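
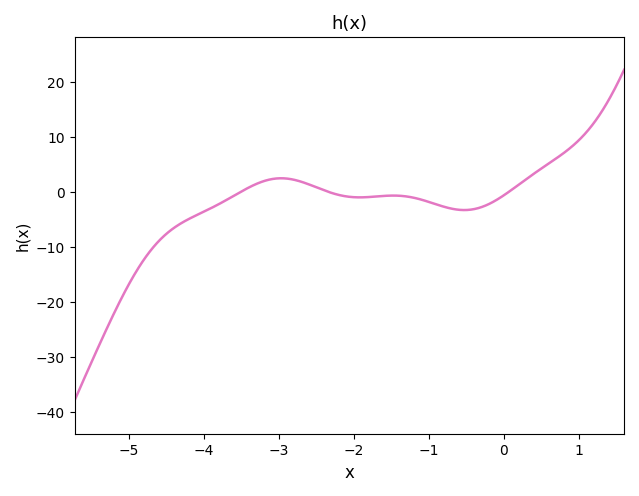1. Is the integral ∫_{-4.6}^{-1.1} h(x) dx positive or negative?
negative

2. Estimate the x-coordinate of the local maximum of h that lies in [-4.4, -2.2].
-2.97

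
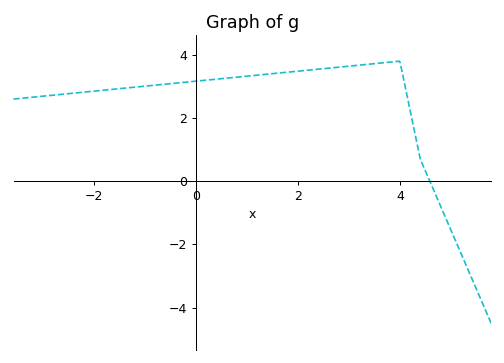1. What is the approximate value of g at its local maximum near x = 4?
3.8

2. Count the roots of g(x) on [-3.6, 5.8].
1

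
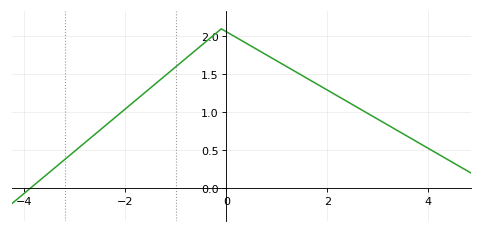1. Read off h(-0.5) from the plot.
1.88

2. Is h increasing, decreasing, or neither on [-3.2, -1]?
increasing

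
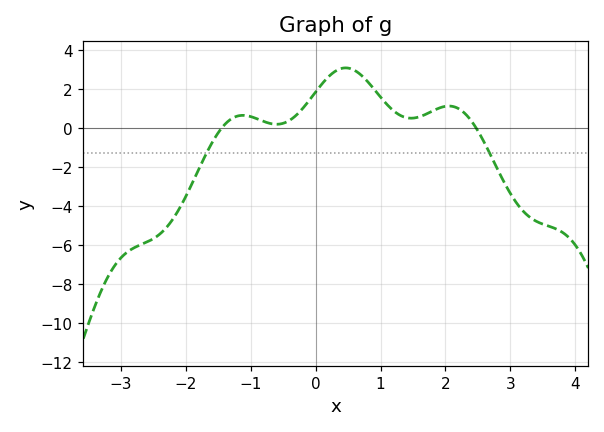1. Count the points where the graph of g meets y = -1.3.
2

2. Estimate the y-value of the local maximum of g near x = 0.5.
3.07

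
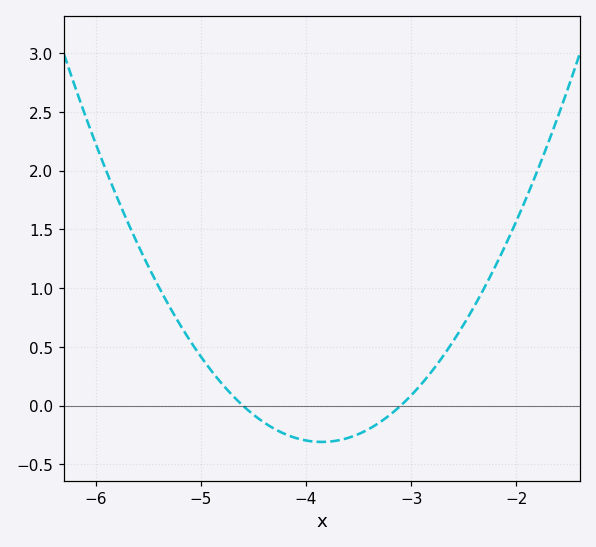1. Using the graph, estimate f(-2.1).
1.38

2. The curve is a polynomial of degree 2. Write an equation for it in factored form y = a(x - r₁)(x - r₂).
y = 0.55(x + 4.6)(x + 3.1)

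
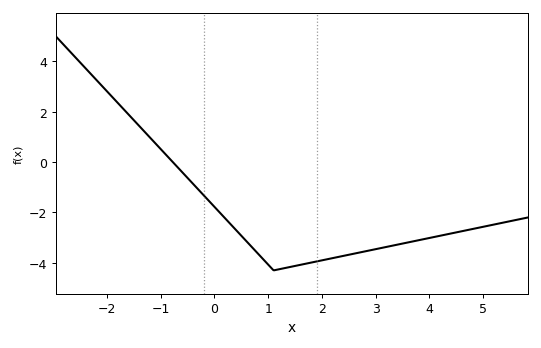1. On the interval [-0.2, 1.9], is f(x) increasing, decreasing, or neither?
neither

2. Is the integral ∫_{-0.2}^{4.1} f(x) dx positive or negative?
negative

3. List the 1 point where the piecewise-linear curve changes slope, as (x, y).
(1.1, -4.3)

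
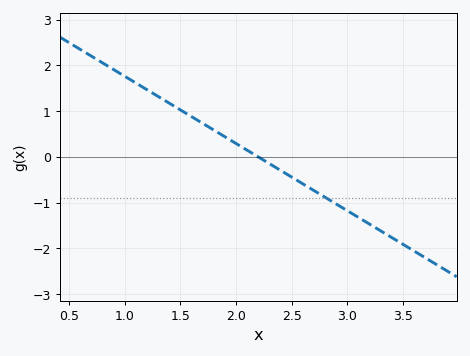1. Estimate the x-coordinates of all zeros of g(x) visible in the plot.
2.2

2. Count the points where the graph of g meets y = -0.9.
1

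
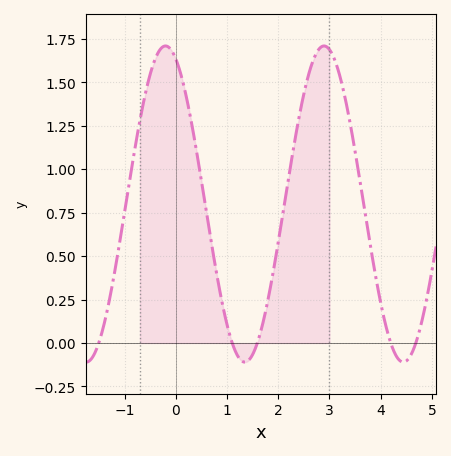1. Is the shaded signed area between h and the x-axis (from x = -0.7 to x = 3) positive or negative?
positive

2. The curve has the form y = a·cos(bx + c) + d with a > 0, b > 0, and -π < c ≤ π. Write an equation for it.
y = 0.91cos(2x + 0.41) + 0.8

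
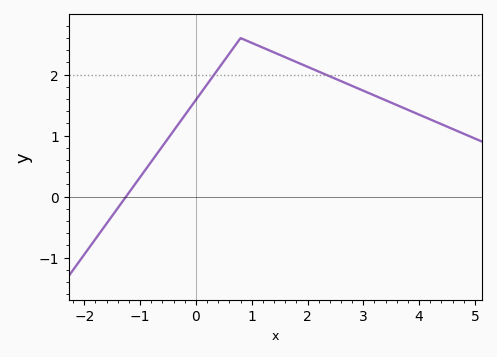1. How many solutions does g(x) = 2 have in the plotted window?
2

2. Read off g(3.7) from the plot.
1.46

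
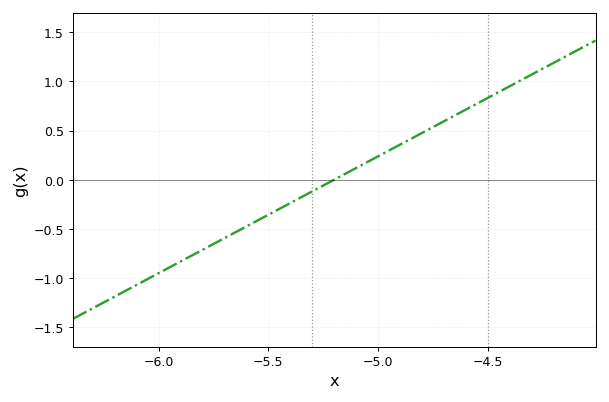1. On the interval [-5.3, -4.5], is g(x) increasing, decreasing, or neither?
increasing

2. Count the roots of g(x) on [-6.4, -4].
1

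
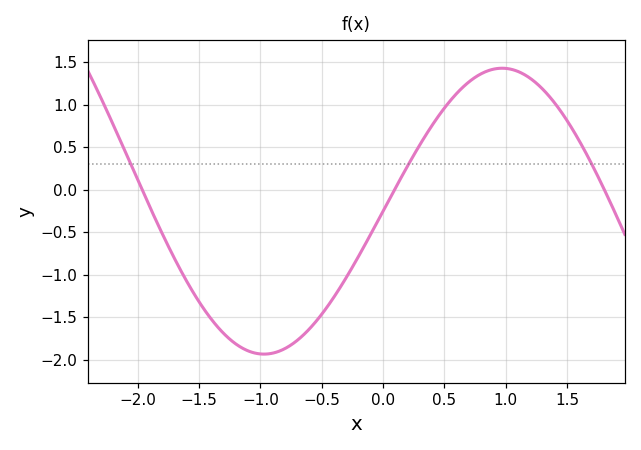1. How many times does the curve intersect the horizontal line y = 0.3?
3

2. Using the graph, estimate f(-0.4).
-1.26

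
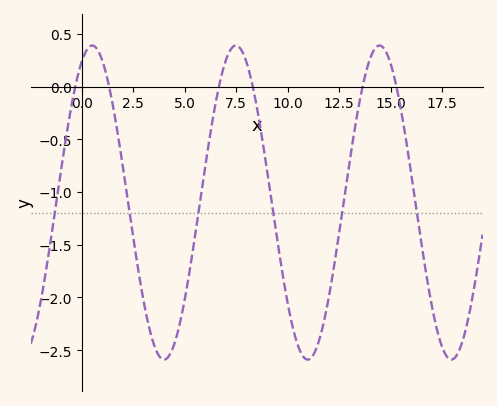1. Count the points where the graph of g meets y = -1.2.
6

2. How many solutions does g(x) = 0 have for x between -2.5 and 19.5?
6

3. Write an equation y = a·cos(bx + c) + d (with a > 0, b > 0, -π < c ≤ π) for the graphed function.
y = 1.49cos(0.9x - 0.45) - 1.1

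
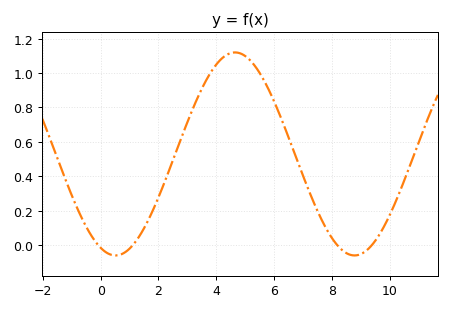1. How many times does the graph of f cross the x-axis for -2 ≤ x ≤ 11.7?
4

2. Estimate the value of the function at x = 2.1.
0.32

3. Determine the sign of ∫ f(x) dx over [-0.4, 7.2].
positive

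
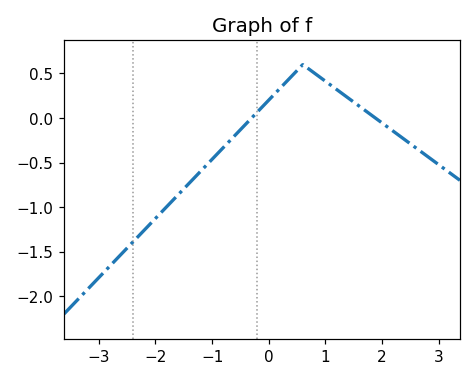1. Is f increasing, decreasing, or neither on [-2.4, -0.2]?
increasing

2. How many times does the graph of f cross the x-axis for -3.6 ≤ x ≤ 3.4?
2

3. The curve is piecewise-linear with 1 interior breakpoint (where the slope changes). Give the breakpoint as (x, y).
(0.6, 0.6)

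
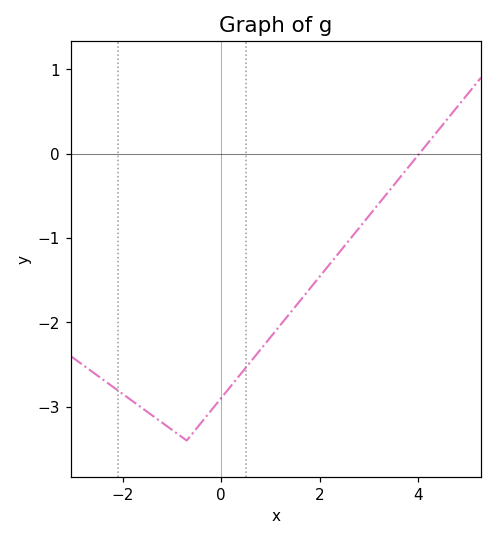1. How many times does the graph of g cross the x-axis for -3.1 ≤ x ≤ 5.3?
1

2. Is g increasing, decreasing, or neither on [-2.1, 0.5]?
neither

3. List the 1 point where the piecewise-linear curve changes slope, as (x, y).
(-0.7, -3.4)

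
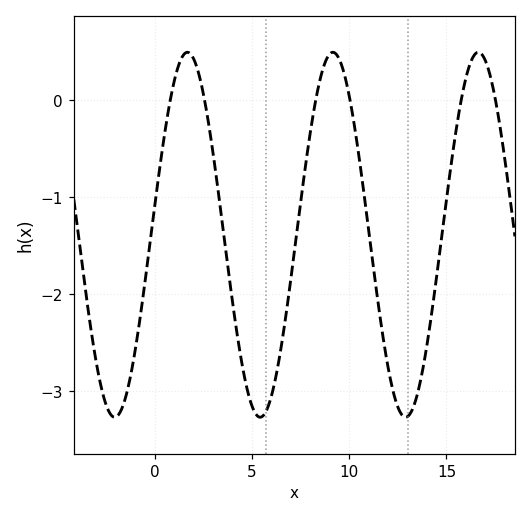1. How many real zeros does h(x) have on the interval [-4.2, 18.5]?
6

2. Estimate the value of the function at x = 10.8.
-1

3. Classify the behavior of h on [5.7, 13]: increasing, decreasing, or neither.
neither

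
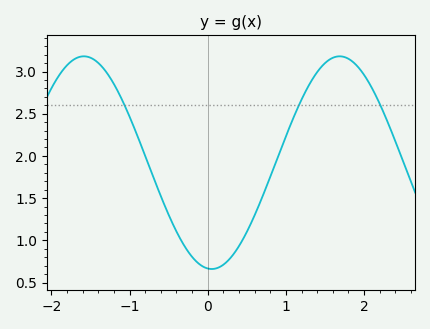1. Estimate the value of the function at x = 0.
0.65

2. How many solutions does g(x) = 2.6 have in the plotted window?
3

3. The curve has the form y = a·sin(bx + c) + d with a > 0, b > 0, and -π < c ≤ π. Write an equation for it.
y = 1.26sin(1.9x - 1.7) + 1.92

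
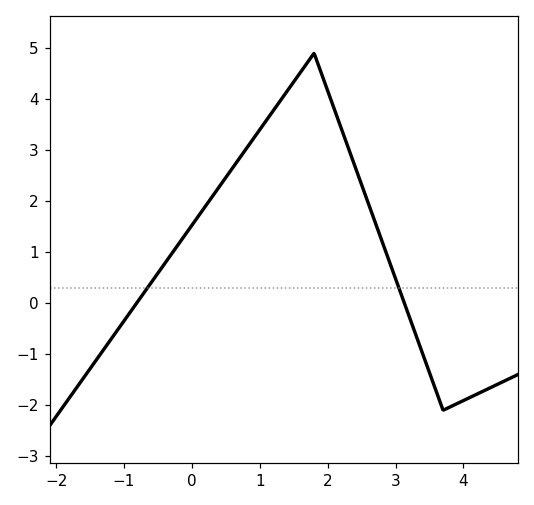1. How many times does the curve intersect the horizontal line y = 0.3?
2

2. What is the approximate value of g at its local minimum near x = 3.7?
-2.1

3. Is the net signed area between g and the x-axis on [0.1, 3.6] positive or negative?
positive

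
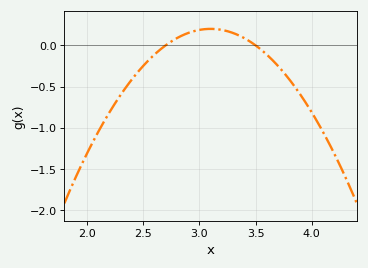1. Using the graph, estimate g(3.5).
0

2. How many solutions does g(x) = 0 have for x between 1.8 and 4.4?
2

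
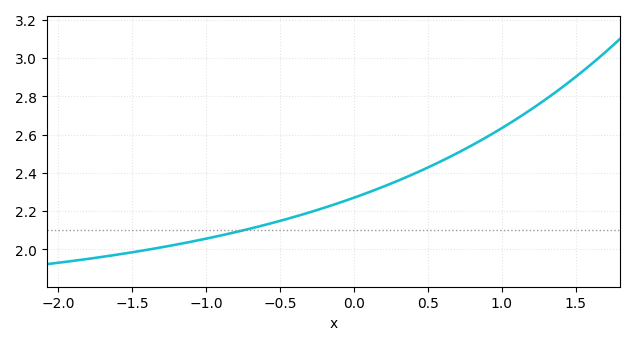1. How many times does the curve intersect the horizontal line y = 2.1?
1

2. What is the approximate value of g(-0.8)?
2.09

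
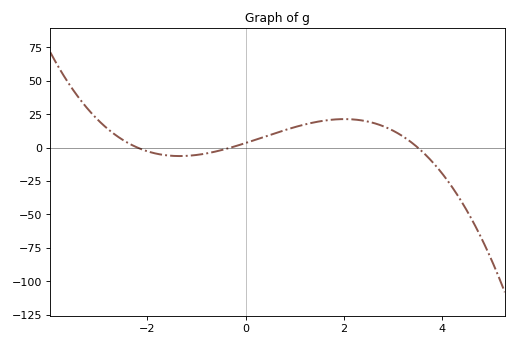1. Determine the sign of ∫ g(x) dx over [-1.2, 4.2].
positive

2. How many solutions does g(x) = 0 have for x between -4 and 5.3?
3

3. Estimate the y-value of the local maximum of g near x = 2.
21.3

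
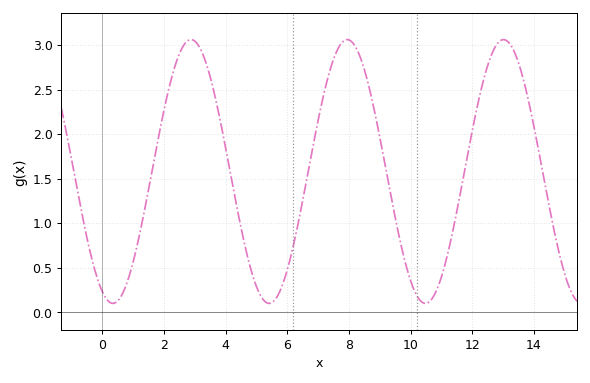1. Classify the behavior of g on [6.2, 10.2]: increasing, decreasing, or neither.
neither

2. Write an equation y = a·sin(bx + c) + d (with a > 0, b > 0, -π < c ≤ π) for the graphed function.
y = 1.48sin(1.24x - 2) + 1.58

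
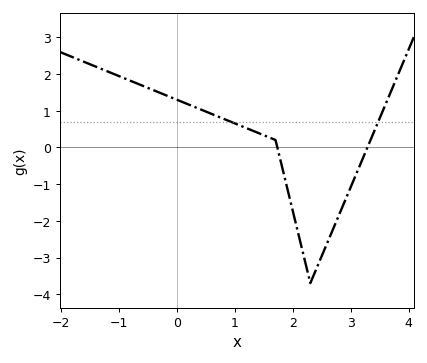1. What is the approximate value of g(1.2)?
0.5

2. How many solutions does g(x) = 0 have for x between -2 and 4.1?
2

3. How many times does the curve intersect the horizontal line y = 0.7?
2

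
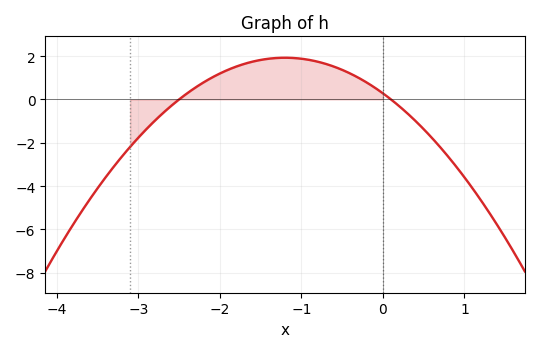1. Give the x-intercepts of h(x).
-2.5, 0.1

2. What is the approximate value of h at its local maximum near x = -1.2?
1.93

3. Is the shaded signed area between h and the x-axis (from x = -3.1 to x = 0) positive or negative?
positive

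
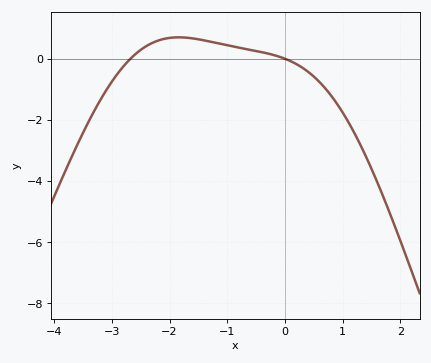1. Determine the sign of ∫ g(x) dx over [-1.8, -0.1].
positive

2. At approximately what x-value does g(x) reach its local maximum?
-1.84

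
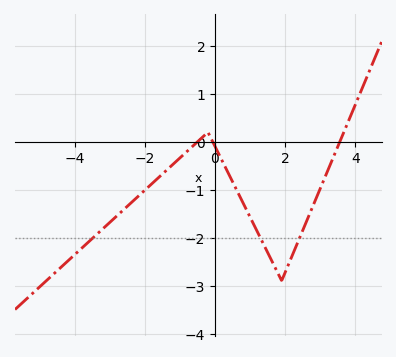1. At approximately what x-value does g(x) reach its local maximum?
-0.199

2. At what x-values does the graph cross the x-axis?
-0.497, -0.065, 3.56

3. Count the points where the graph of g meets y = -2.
3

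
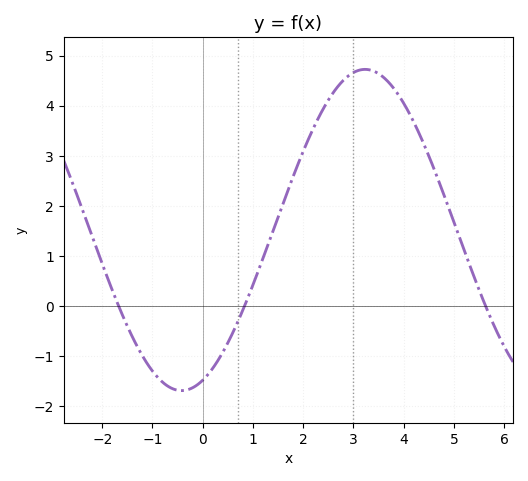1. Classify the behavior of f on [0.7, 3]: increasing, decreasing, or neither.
increasing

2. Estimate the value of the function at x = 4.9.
2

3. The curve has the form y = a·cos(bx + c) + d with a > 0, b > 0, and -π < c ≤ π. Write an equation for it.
y = 3.21cos(0.86x - 2.8) + 1.52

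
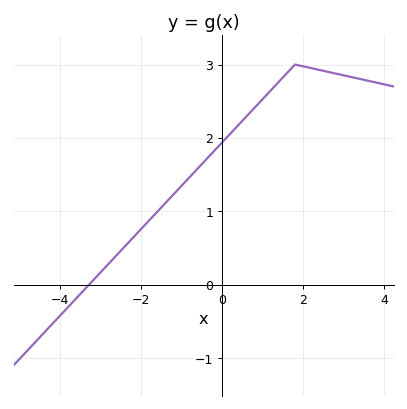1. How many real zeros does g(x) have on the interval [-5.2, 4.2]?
1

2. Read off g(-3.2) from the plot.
0.053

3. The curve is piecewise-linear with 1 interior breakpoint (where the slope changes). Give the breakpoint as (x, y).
(1.8, 3)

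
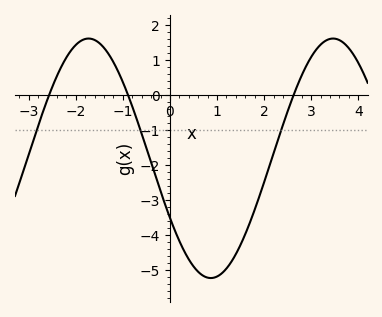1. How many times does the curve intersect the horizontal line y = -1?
3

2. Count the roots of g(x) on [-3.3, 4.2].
3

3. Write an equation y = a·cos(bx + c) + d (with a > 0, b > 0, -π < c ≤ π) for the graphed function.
y = 3.43cos(1.2x + 2.1) - 1.81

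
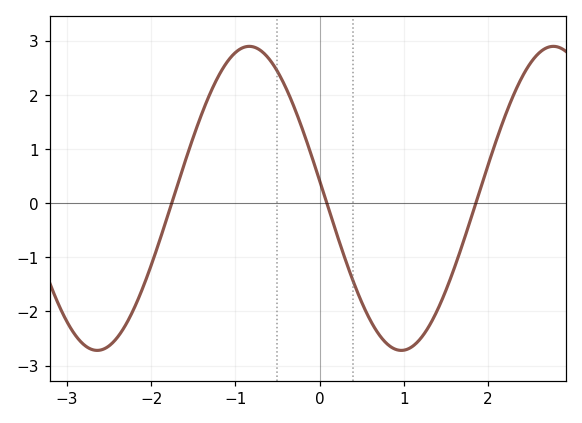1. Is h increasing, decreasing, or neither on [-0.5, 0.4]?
decreasing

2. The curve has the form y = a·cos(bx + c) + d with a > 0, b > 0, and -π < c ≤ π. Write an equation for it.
y = 2.81cos(1.74x + 1.45) + 0.09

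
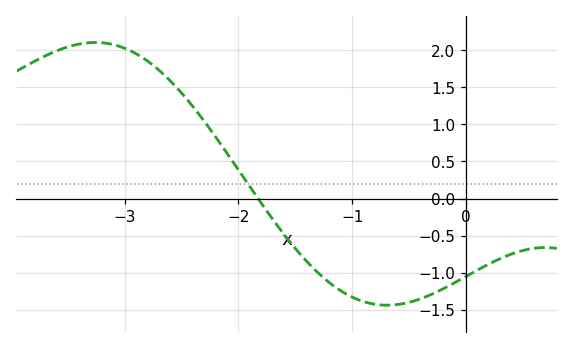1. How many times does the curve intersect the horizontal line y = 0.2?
1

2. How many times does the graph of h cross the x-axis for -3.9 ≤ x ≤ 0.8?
1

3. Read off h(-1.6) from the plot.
-0.481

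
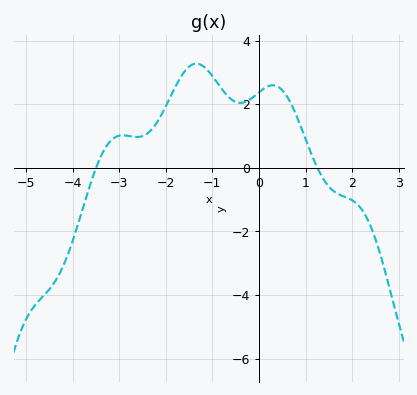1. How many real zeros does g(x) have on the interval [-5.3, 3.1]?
2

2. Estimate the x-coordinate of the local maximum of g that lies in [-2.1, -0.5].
-1.34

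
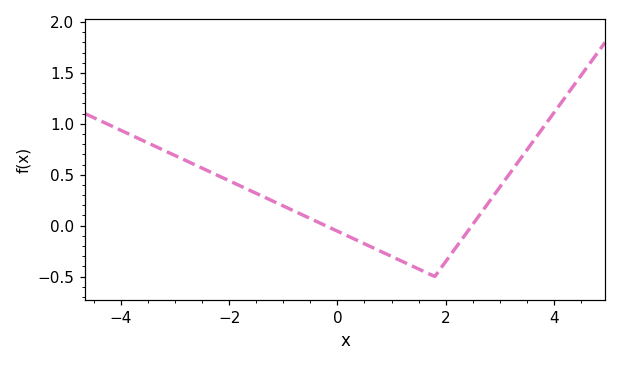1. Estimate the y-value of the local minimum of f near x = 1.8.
-0.5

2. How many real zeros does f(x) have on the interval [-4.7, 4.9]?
2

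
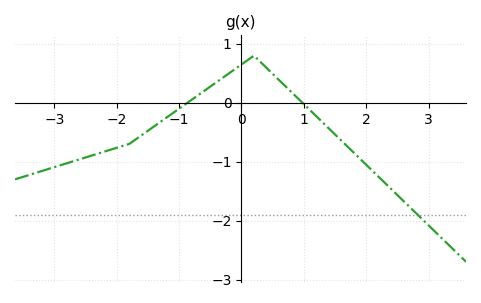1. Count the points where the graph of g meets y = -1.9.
1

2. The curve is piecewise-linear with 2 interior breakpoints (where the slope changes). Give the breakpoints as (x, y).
(-1.8, -0.7); (0.2, 0.8)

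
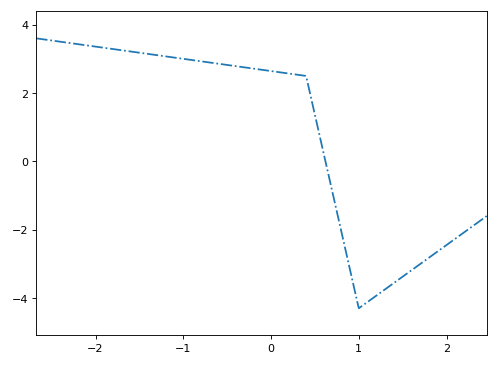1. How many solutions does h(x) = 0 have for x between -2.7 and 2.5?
1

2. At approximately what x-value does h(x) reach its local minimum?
1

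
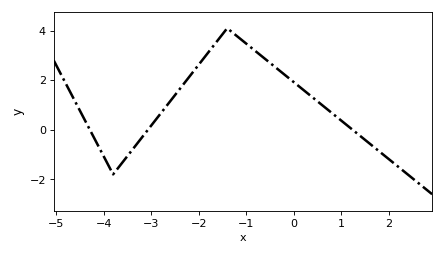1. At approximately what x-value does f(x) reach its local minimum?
-3.8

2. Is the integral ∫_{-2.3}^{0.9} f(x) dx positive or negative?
positive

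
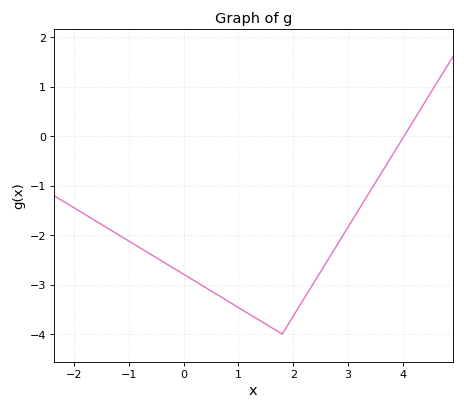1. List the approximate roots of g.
4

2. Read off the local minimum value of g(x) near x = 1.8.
-4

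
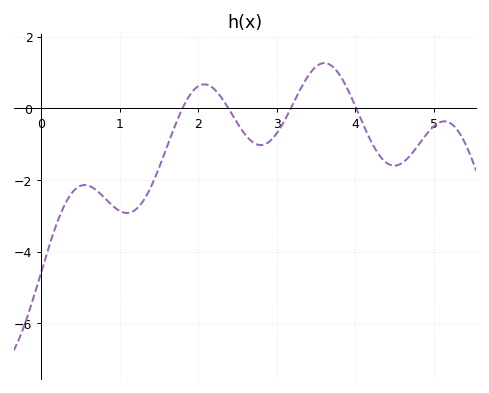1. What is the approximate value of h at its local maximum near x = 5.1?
-0.4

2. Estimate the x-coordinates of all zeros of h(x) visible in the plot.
1.8, 2.4, 3.2, 4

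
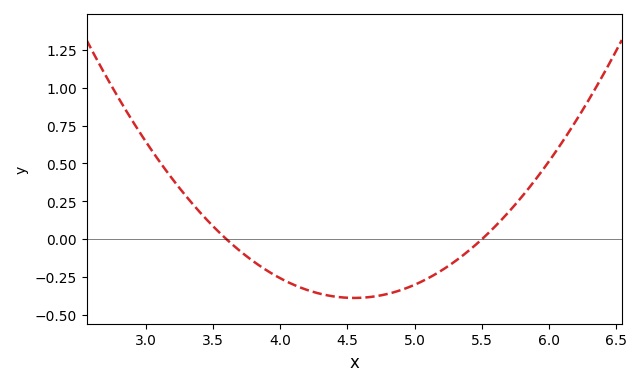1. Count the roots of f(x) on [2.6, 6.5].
2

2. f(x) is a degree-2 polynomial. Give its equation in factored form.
y = 0.43(x - 3.6)(x - 5.5)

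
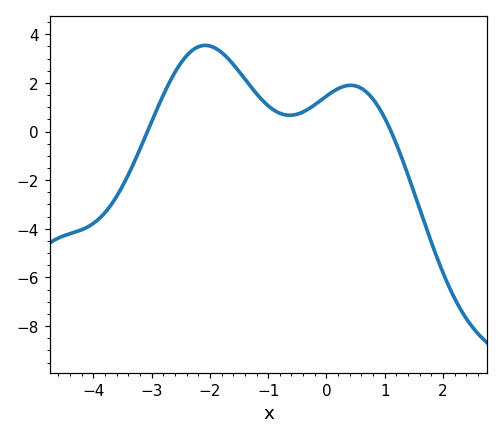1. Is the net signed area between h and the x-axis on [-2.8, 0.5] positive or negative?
positive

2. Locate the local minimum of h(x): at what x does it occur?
-0.6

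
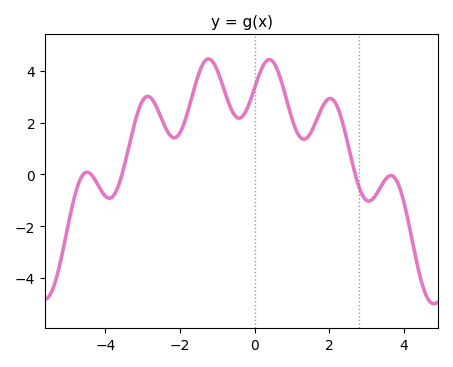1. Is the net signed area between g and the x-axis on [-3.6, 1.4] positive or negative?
positive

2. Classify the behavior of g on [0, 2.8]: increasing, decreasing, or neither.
neither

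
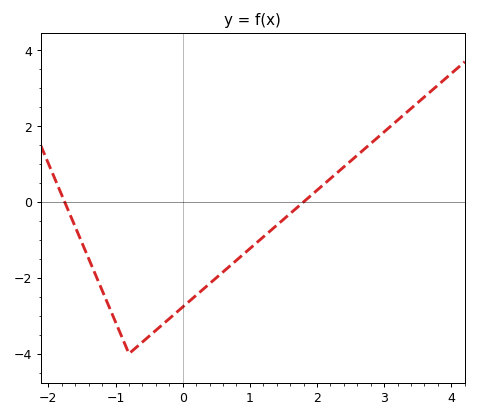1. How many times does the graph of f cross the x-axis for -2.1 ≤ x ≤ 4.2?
2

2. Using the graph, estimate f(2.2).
0.619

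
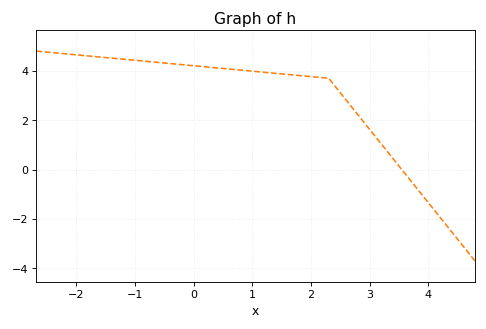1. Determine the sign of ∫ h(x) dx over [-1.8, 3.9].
positive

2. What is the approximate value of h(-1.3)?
4.49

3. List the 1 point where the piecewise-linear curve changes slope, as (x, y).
(2.3, 3.7)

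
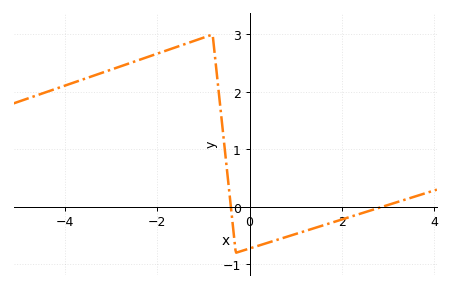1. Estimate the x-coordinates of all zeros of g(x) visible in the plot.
-0.405, 2.87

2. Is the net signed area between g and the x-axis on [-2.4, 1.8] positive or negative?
positive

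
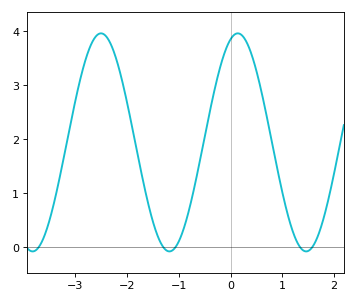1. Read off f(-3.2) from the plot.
1.75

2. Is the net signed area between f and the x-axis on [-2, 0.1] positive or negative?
positive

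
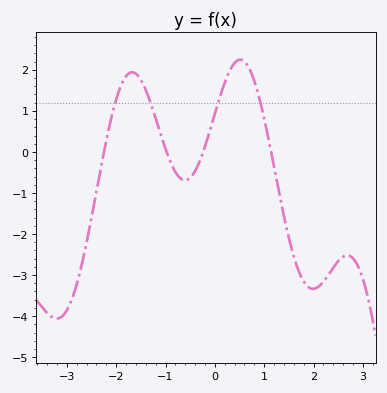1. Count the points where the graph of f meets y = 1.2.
4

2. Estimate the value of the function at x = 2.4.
-2.8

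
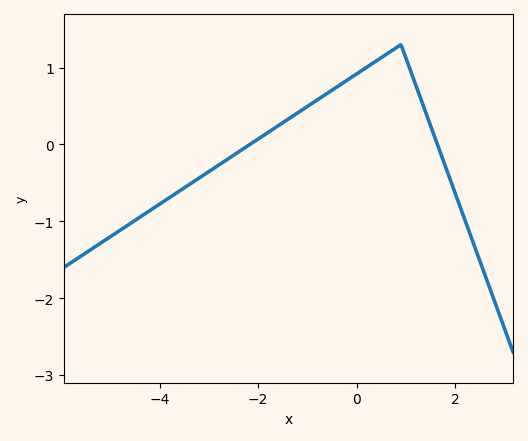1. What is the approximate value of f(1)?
1.12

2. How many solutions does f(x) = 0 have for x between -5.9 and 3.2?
2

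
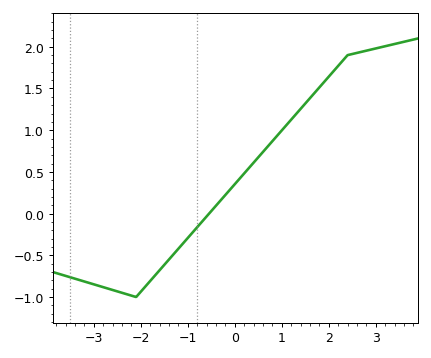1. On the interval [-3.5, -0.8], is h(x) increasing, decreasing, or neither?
neither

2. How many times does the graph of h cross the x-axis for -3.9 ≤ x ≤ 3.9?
1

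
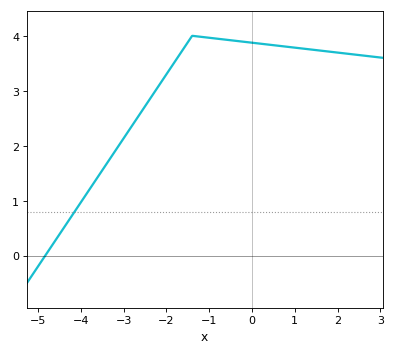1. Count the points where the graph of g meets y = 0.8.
1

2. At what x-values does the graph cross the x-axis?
-4.83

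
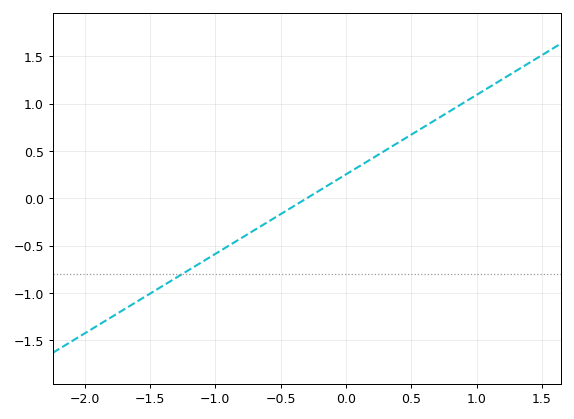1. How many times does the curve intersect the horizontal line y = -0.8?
1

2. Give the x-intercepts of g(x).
-0.3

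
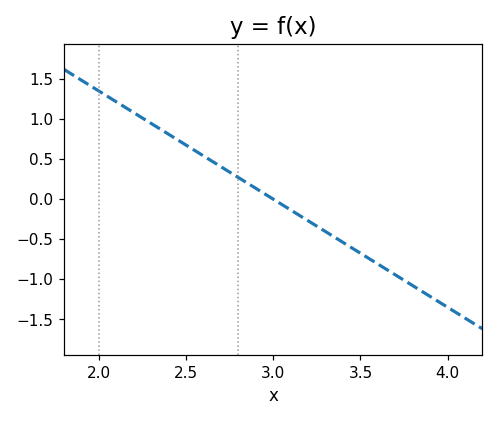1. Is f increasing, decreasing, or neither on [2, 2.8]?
decreasing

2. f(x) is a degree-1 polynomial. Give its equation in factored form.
y = -1.35(x - 3)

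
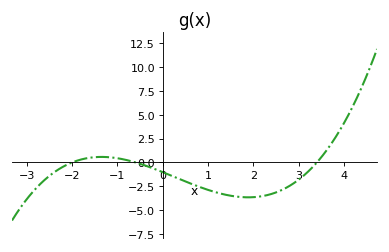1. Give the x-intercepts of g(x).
-2, -0.6, 3.4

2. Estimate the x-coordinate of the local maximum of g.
-1.35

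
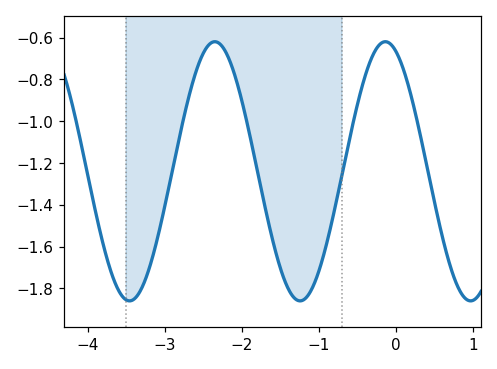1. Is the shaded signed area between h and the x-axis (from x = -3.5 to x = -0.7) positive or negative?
negative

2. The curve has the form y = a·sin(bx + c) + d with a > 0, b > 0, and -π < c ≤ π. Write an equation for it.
y = 0.62sin(2.8x + 2) - 1.24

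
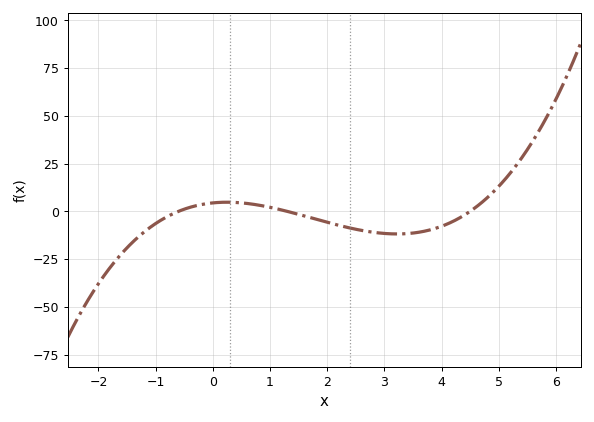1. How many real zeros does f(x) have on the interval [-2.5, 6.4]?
3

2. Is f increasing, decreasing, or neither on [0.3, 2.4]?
decreasing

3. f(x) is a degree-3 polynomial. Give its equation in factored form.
y = 1.26(x + 0.6)(x - 1.3)(x - 4.5)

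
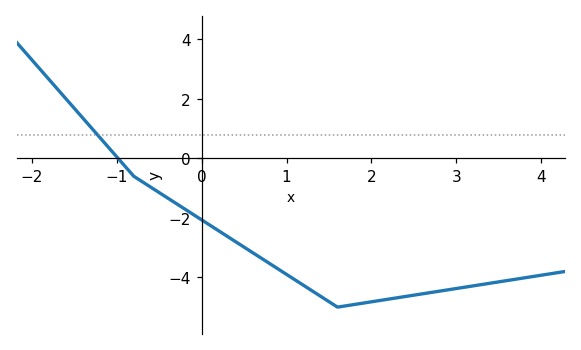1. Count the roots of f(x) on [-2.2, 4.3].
1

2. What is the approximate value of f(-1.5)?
1.6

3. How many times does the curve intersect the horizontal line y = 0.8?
1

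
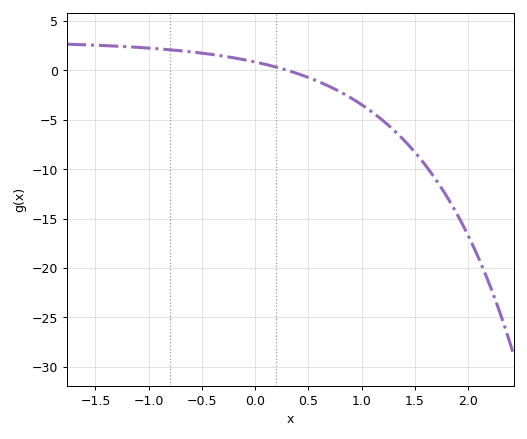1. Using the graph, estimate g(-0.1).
1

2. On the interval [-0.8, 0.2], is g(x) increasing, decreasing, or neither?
decreasing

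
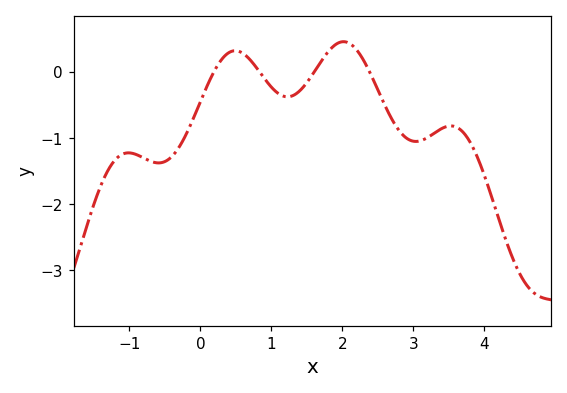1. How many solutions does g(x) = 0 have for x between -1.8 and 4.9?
4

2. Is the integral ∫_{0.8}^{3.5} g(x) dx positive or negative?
negative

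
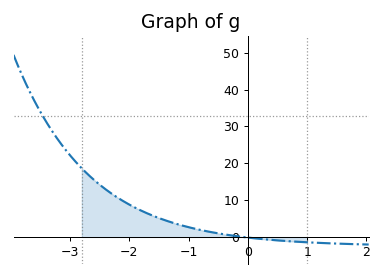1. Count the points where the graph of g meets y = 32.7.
1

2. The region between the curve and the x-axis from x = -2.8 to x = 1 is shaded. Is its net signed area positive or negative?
positive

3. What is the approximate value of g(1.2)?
-2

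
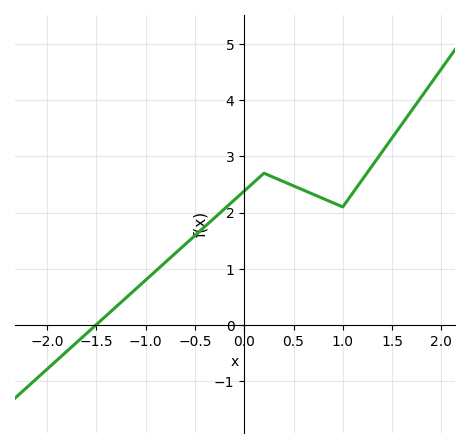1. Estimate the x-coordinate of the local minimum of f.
0.999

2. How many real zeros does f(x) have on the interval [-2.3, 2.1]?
1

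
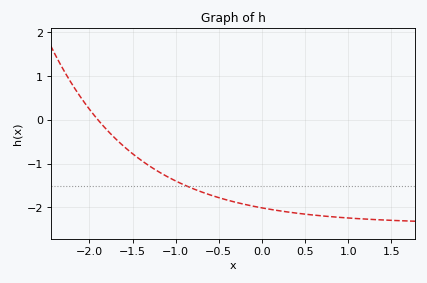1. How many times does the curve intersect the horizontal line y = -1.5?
1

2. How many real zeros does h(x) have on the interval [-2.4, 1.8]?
1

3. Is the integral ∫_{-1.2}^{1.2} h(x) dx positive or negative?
negative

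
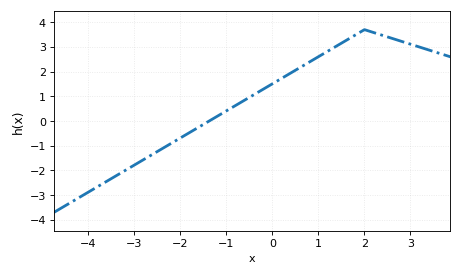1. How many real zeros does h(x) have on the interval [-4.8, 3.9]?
1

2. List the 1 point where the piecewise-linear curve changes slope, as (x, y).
(2, 3.7)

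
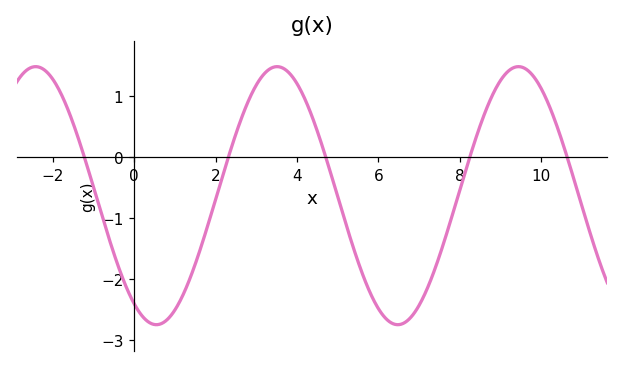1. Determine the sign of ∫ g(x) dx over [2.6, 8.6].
negative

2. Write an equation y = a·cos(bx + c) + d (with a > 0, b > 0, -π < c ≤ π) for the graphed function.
y = 2.12cos(1.06x + 2.56) - 0.63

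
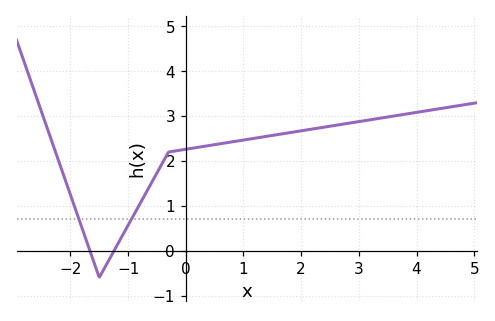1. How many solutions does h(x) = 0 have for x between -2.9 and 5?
2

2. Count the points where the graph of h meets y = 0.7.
2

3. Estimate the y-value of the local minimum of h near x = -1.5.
-0.6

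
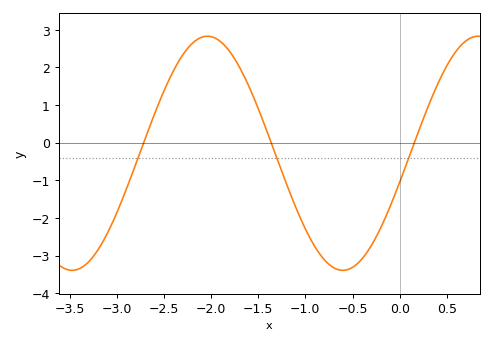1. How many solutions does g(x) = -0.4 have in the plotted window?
3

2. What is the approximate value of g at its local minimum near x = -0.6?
-3.4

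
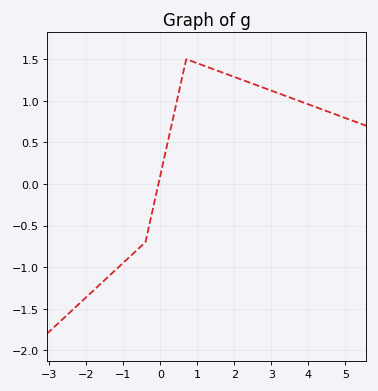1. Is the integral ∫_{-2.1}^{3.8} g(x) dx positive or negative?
positive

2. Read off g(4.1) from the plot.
0.94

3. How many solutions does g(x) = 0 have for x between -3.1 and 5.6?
1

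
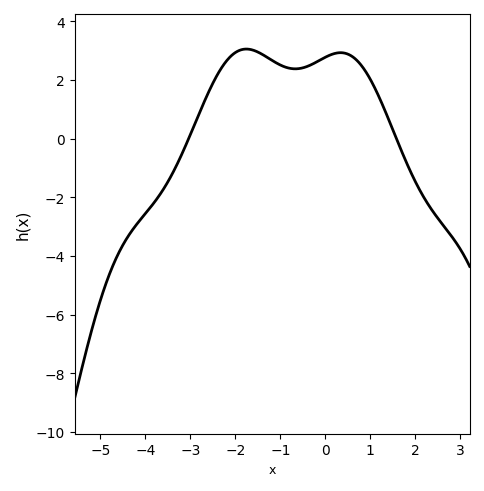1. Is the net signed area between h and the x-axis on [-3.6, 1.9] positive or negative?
positive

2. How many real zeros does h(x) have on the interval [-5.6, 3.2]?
2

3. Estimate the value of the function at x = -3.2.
-0.6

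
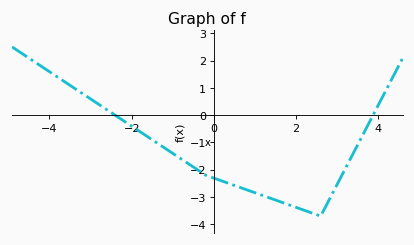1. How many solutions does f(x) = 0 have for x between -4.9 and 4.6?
2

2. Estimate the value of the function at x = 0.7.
-2.7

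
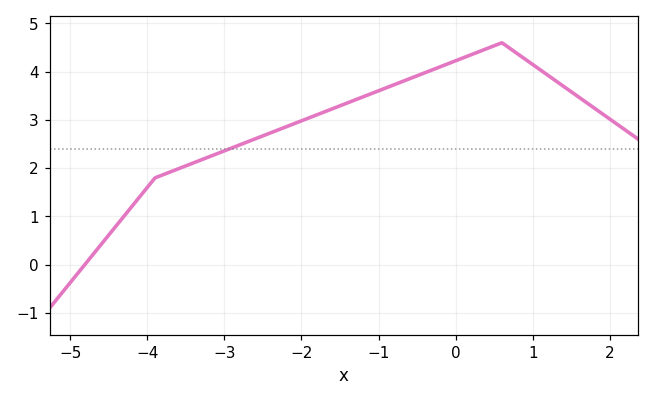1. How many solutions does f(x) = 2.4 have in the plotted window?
1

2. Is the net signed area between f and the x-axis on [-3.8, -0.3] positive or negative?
positive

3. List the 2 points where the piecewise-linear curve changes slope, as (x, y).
(-3.9, 1.8); (0.6, 4.6)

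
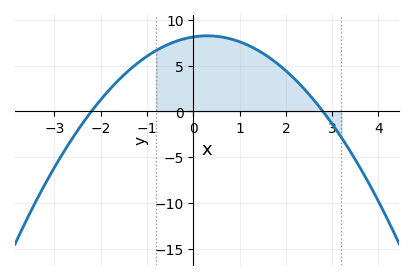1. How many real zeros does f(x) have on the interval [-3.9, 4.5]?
2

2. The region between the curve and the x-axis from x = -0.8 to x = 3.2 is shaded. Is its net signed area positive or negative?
positive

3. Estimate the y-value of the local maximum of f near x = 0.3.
8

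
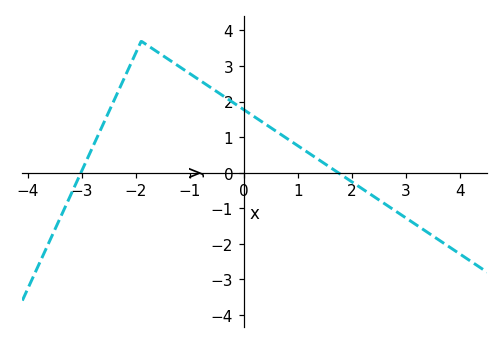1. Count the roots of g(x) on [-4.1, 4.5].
2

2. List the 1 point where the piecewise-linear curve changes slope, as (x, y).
(-1.9, 3.7)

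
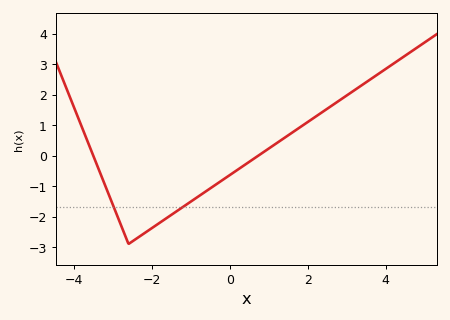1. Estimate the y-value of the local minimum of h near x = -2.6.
-2.9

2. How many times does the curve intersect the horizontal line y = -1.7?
2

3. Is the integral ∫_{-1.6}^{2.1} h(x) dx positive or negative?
negative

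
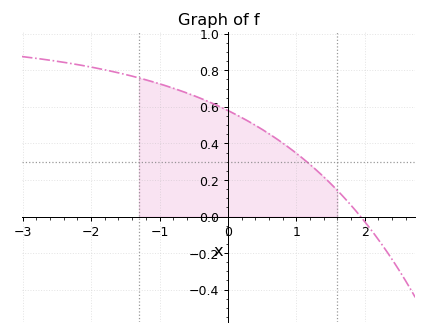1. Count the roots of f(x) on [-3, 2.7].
1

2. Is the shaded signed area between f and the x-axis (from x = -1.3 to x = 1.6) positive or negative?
positive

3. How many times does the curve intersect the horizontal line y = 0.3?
1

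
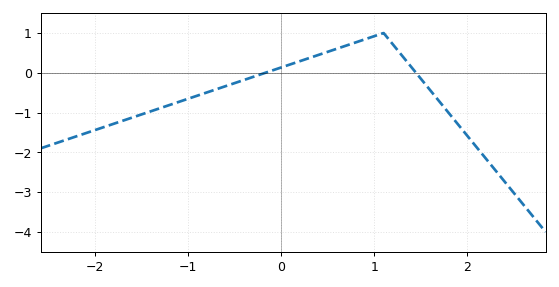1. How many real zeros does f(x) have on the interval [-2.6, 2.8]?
2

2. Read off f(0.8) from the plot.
0.764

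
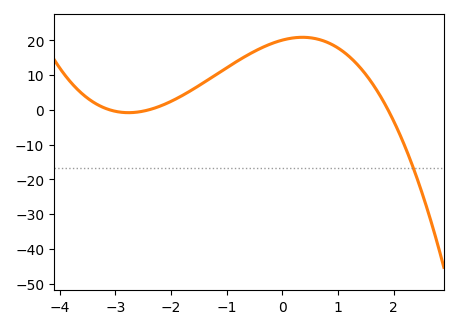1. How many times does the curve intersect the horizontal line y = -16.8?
1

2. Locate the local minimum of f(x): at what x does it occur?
-2.8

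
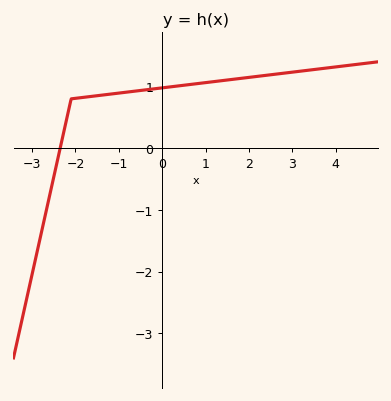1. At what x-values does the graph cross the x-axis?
-2.4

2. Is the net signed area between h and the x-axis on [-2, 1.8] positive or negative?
positive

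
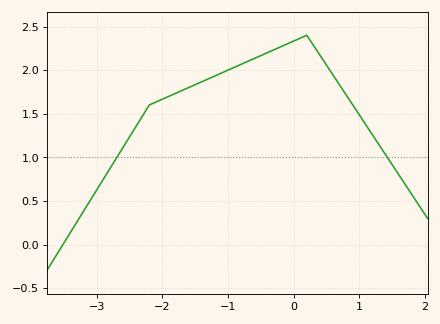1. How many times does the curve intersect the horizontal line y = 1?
2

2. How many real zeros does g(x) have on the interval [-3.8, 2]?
1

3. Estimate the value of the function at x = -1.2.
1.93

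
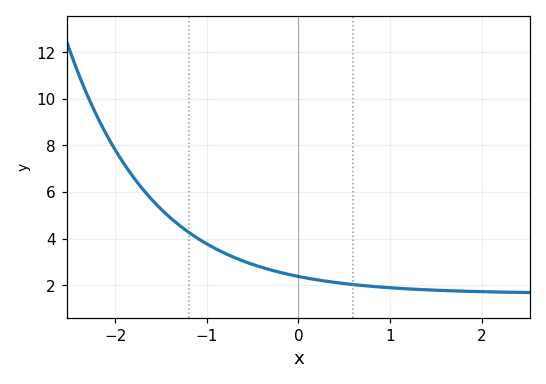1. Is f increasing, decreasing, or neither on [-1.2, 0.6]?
decreasing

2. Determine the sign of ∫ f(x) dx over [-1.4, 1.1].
positive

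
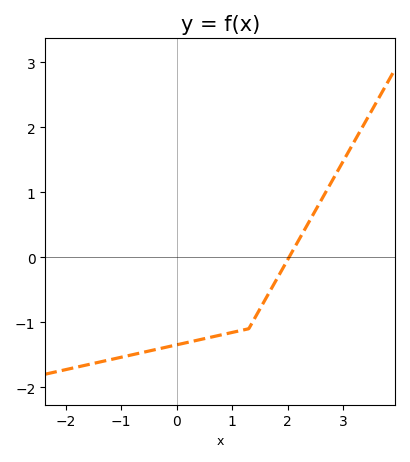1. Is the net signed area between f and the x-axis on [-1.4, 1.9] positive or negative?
negative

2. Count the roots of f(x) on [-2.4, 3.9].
1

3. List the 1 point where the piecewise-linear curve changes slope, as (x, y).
(1.3, -1.1)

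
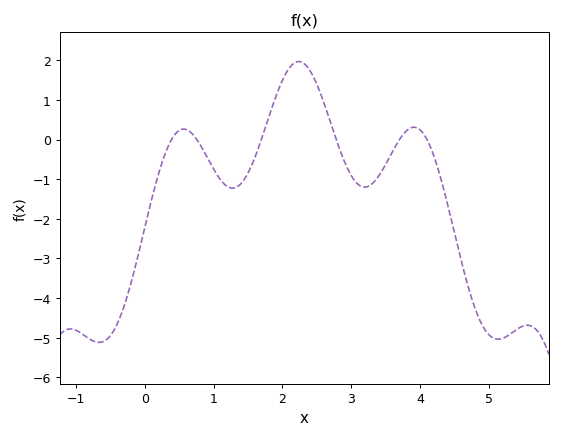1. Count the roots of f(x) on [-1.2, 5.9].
6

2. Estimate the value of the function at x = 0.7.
0.126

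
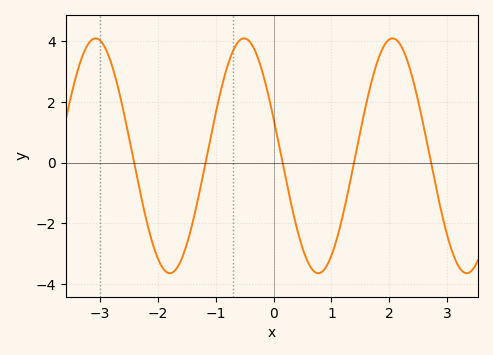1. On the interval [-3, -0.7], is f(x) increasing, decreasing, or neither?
neither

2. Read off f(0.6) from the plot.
-3.3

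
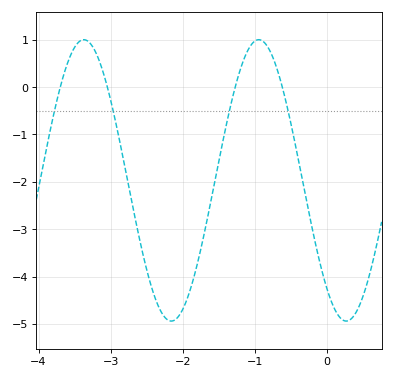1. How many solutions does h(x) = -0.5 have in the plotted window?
4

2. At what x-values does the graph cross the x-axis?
-3.7, -3.05, -1.27, -0.62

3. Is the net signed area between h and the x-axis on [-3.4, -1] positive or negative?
negative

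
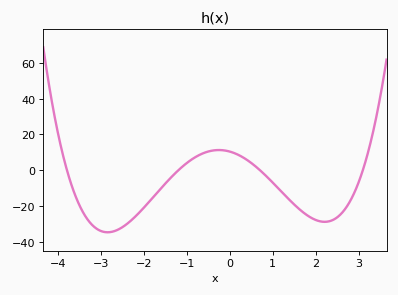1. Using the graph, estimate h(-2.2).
-26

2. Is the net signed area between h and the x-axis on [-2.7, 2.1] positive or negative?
negative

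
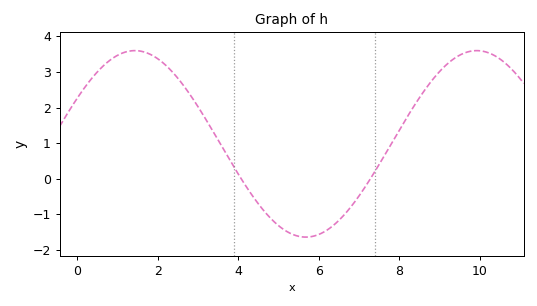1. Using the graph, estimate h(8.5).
2.27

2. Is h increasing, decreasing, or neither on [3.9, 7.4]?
neither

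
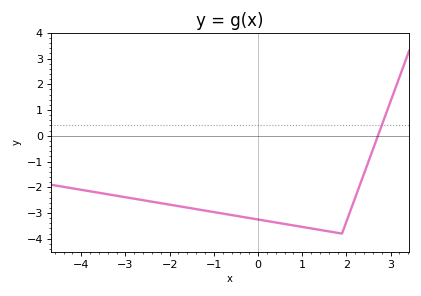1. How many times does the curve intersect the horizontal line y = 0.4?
1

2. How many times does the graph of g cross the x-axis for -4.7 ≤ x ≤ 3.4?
1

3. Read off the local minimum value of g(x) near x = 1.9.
-3.8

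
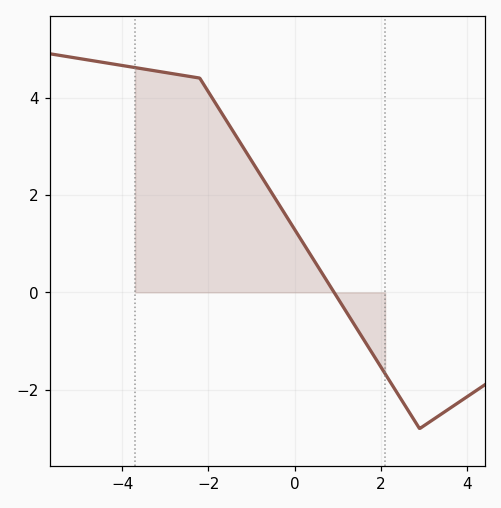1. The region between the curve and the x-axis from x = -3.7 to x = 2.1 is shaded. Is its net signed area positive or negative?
positive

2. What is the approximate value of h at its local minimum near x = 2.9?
-2.8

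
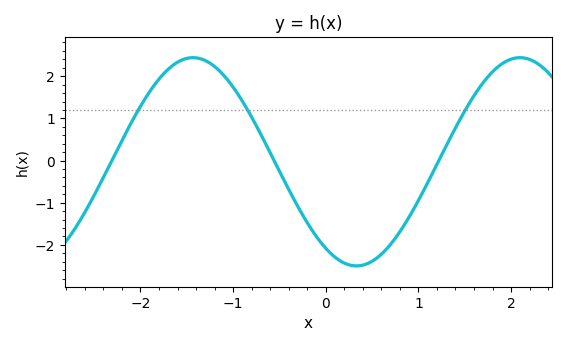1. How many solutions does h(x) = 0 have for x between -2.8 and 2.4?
3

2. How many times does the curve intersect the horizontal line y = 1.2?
3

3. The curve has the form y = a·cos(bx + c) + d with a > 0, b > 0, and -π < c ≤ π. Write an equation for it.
y = 2.47cos(1.8x + 2.6) - 0.03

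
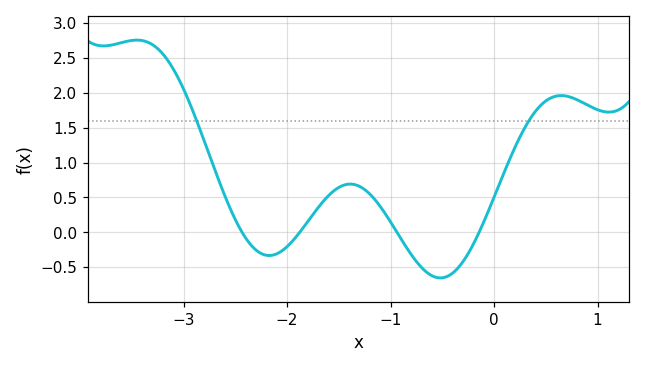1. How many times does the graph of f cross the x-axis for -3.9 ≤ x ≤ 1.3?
4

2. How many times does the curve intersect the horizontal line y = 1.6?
2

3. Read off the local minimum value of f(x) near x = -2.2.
-0.35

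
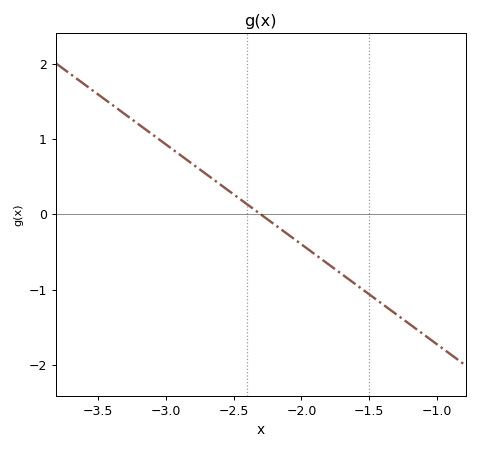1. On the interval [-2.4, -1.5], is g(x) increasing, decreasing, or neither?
decreasing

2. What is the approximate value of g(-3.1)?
1.1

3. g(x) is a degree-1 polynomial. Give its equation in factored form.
y = -1.33(x + 2.3)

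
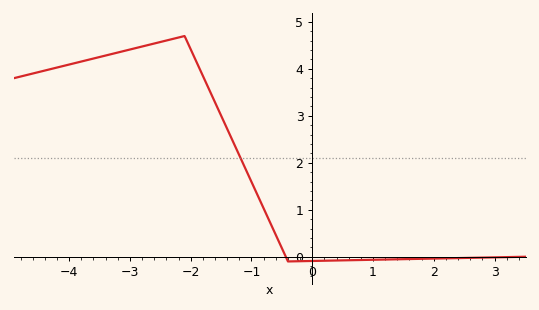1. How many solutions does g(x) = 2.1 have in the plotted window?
1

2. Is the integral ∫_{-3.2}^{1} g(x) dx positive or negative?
positive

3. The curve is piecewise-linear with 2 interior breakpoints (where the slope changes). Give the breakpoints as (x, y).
(-2.1, 4.7); (-0.4, -0.1)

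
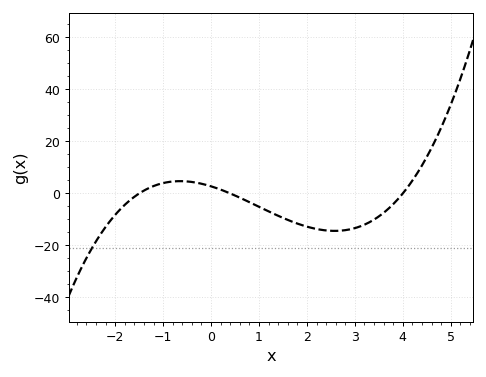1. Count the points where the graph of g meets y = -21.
1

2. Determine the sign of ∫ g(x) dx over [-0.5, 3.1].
negative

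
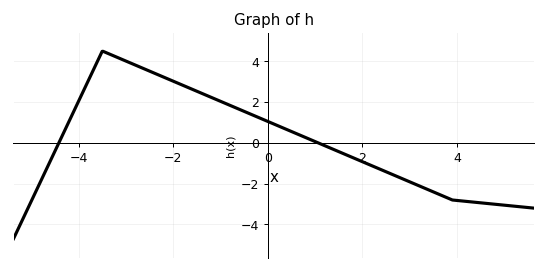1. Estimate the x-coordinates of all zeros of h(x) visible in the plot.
-4.42, 1.06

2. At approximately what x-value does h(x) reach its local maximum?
-3.5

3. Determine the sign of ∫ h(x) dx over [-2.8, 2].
positive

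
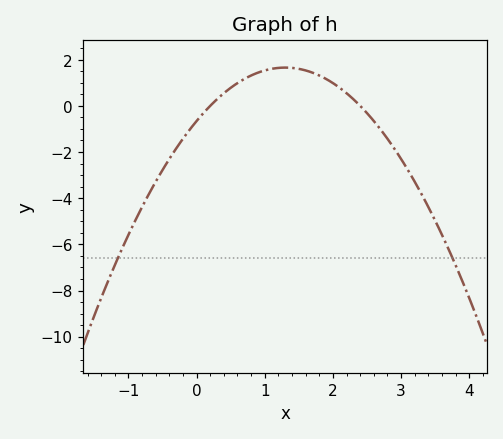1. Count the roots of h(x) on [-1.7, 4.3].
2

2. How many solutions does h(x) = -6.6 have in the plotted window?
2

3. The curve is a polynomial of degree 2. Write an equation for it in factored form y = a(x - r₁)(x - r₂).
y = -1.37(x - 0.2)(x - 2.4)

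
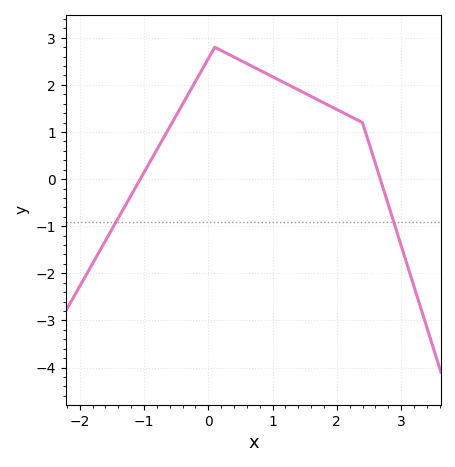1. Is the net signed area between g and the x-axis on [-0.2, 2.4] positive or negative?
positive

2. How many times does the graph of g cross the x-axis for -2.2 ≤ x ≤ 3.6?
2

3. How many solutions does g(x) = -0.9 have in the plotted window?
2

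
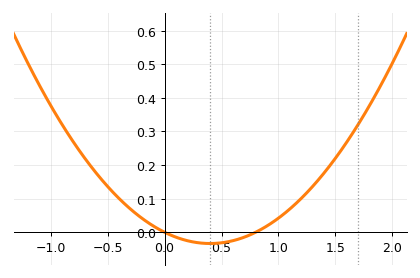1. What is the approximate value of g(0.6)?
-0.03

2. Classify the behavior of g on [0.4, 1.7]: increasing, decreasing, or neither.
increasing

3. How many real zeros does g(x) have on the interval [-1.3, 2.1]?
2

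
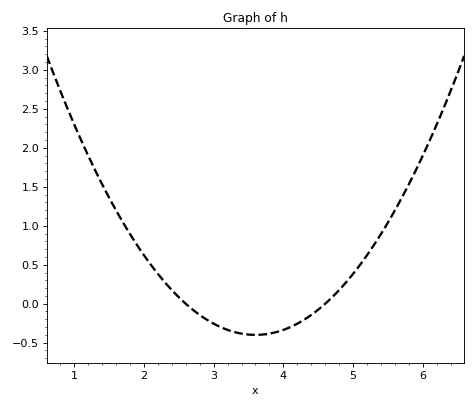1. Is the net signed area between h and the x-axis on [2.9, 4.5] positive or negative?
negative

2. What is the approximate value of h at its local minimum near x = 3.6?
-0.4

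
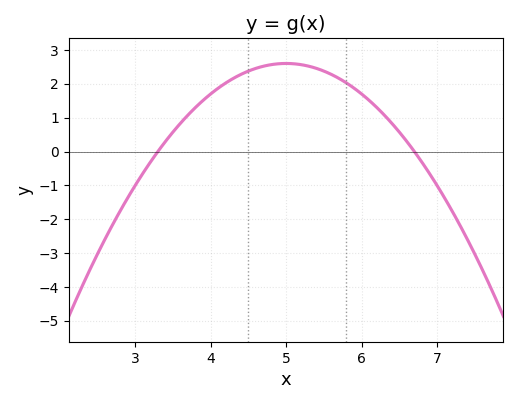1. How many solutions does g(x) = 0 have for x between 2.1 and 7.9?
2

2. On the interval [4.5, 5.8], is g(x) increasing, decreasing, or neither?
neither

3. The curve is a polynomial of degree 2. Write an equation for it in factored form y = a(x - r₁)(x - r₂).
y = -0.9(x - 3.3)(x - 6.7)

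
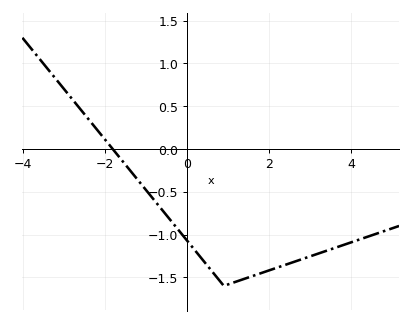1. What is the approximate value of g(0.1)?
-1.15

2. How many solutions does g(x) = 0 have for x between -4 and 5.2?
1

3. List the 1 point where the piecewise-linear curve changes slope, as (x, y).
(0.9, -1.6)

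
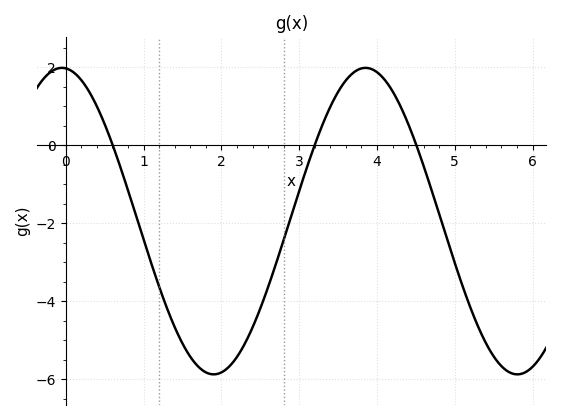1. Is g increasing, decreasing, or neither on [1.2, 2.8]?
neither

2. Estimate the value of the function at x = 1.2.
-3.6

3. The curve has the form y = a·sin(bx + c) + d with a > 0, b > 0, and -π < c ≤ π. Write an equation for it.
y = 3.93sin(1.6x + 1.7) - 1.95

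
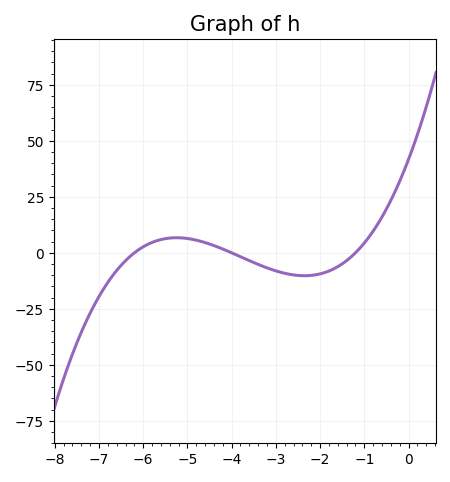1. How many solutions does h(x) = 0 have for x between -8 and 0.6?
3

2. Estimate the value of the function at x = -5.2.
6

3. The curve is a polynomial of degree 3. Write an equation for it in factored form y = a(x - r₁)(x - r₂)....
y = 1.4(x + 6.2)(x + 4)(x + 1.2)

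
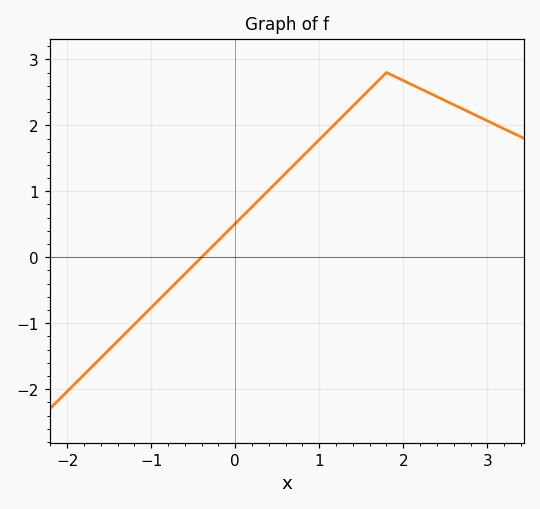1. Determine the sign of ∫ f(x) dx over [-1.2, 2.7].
positive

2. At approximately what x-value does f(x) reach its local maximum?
1.8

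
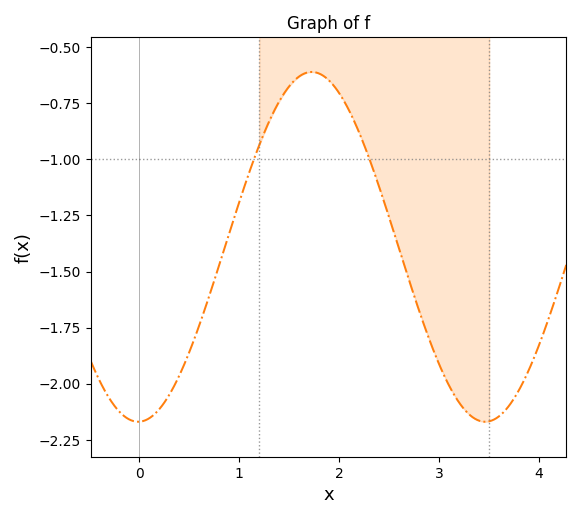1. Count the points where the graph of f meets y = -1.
2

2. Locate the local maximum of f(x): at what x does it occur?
1.7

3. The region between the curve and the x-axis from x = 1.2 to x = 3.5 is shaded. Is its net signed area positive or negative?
negative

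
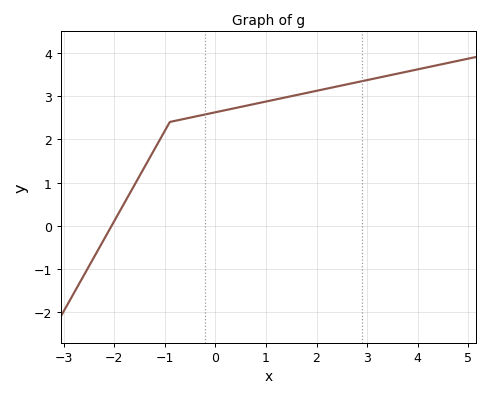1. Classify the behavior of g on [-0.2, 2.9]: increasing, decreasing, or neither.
increasing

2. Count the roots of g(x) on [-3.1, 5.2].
1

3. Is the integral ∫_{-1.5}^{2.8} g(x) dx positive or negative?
positive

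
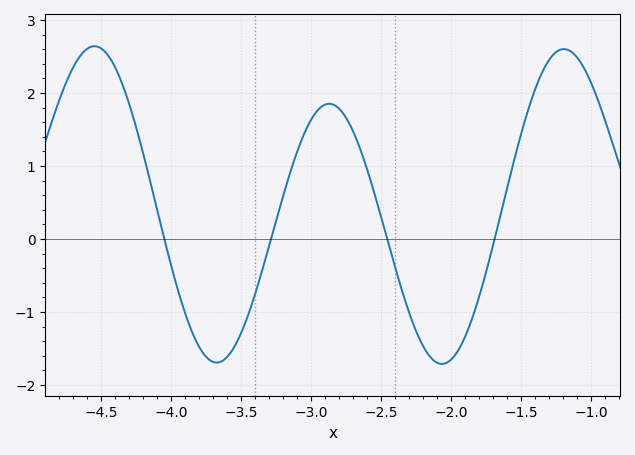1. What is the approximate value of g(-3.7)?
-1.68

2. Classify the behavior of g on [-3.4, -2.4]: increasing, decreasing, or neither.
neither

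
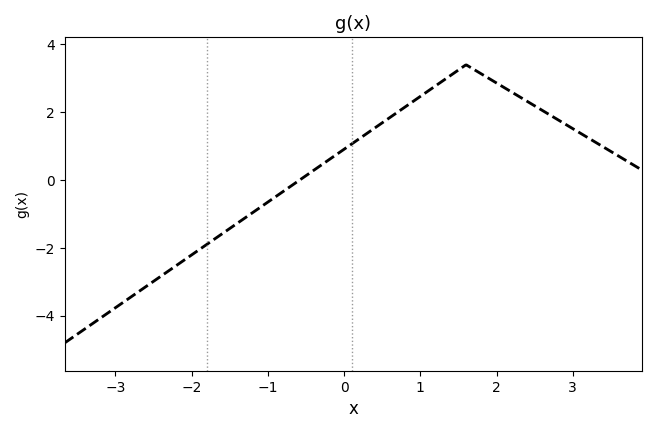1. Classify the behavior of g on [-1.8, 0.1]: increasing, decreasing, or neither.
increasing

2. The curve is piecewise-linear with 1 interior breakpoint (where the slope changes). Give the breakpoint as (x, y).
(1.6, 3.4)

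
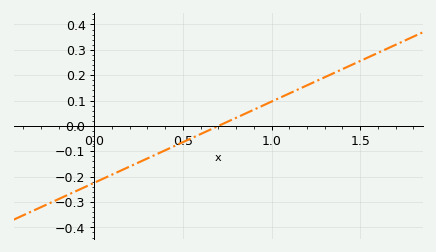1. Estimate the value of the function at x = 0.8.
0.032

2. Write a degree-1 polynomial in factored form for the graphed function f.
y = 0.32(x - 0.7)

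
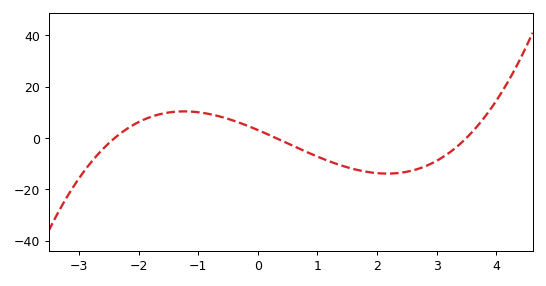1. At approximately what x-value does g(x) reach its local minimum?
2.2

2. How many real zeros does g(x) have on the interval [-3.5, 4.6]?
3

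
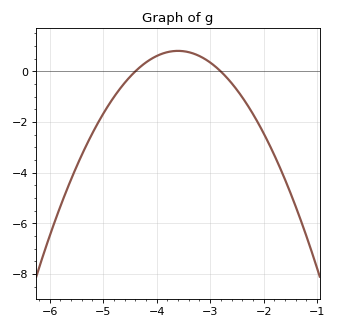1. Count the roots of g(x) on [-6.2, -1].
2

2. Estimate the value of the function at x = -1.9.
-2.8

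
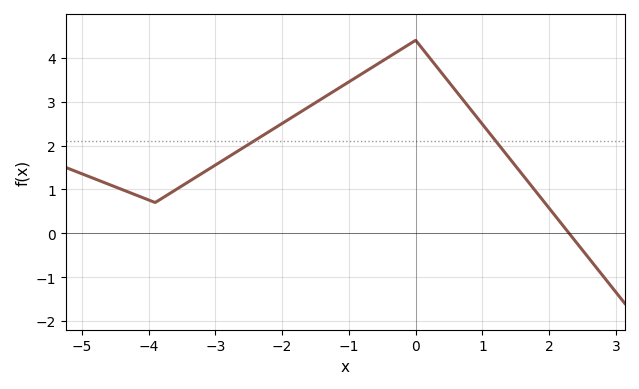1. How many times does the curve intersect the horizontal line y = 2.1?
2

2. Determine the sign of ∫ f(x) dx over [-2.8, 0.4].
positive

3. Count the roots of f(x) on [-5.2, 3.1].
1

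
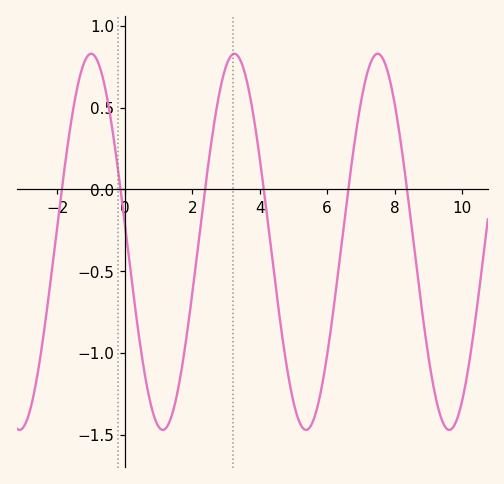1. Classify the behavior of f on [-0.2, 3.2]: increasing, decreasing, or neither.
neither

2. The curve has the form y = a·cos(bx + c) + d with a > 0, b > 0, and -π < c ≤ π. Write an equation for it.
y = 1.15cos(1.48x + 1.47) - 0.32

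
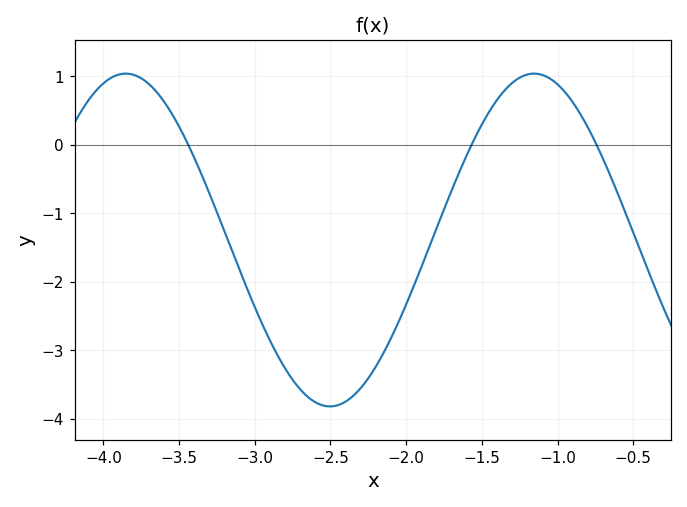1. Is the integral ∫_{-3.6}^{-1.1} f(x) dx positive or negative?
negative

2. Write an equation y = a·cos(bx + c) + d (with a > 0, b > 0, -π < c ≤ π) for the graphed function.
y = 2.43cos(2.33x + 2.69) - 1.39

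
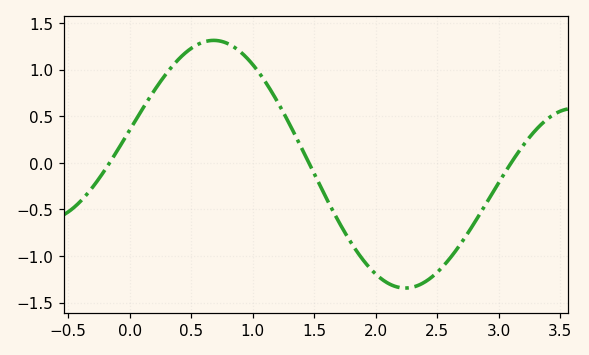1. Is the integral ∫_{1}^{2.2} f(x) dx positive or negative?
negative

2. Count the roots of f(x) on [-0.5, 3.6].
3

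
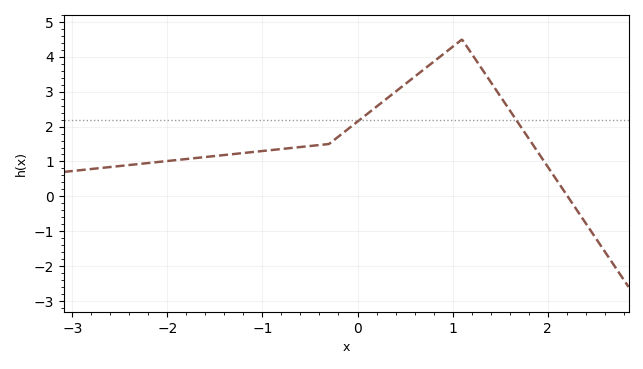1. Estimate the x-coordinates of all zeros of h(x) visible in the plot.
2.2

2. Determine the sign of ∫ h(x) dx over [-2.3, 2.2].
positive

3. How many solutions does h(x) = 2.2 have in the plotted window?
2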